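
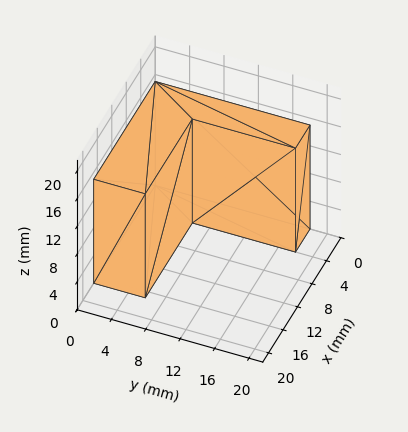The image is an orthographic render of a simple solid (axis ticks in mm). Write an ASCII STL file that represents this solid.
Reading the render: the shape is an L-shaped prism: outer 17 × 18 mm, arm thicknesses ≈ 6 mm (horizontal) and 4 mm (vertical), extruded 15 mm in z (dimensions read to the nearest mm from the axis ticks). For the STL, each face is triangulated and given an outward normal.

solid part
  facet normal 0.0000 0.0000 -1.0000
    outer loop
      vertex 17.00 6.00 0.00
      vertex 17.00 0.00 0.00
      vertex 0.00 0.00 0.00
    endloop
  endfacet
  facet normal 0.0000 0.0000 -1.0000
    outer loop
      vertex 4.00 6.00 0.00
      vertex 17.00 6.00 0.00
      vertex 0.00 0.00 0.00
    endloop
  endfacet
  facet normal 0.0000 0.0000 -1.0000
    outer loop
      vertex 4.00 18.00 0.00
      vertex 4.00 6.00 0.00
      vertex 0.00 0.00 0.00
    endloop
  endfacet
  facet normal 0.0000 0.0000 -1.0000
    outer loop
      vertex 0.00 18.00 0.00
      vertex 4.00 18.00 0.00
      vertex 0.00 0.00 0.00
    endloop
  endfacet
  facet normal 0.0000 0.0000 1.0000
    outer loop
      vertex 0.00 0.00 15.00
      vertex 17.00 0.00 15.00
      vertex 17.00 6.00 15.00
    endloop
  endfacet
  facet normal 0.0000 0.0000 1.0000
    outer loop
      vertex 0.00 0.00 15.00
      vertex 17.00 6.00 15.00
      vertex 4.00 6.00 15.00
    endloop
  endfacet
  facet normal 0.0000 0.0000 1.0000
    outer loop
      vertex 0.00 0.00 15.00
      vertex 4.00 6.00 15.00
      vertex 4.00 18.00 15.00
    endloop
  endfacet
  facet normal 0.0000 0.0000 1.0000
    outer loop
      vertex 0.00 0.00 15.00
      vertex 4.00 18.00 15.00
      vertex 0.00 18.00 15.00
    endloop
  endfacet
  facet normal 0.0000 -1.0000 0.0000
    outer loop
      vertex 0.00 0.00 0.00
      vertex 17.00 0.00 0.00
      vertex 17.00 0.00 15.00
    endloop
  endfacet
  facet normal 0.0000 -1.0000 0.0000
    outer loop
      vertex 0.00 0.00 0.00
      vertex 17.00 0.00 15.00
      vertex 0.00 0.00 15.00
    endloop
  endfacet
  facet normal 1.0000 0.0000 0.0000
    outer loop
      vertex 17.00 0.00 0.00
      vertex 17.00 6.00 0.00
      vertex 17.00 6.00 15.00
    endloop
  endfacet
  facet normal 1.0000 0.0000 0.0000
    outer loop
      vertex 17.00 0.00 0.00
      vertex 17.00 6.00 15.00
      vertex 17.00 0.00 15.00
    endloop
  endfacet
  facet normal 0.0000 1.0000 0.0000
    outer loop
      vertex 17.00 6.00 0.00
      vertex 4.00 6.00 0.00
      vertex 4.00 6.00 15.00
    endloop
  endfacet
  facet normal 0.0000 1.0000 0.0000
    outer loop
      vertex 17.00 6.00 0.00
      vertex 4.00 6.00 15.00
      vertex 17.00 6.00 15.00
    endloop
  endfacet
  facet normal 1.0000 0.0000 0.0000
    outer loop
      vertex 4.00 6.00 0.00
      vertex 4.00 18.00 0.00
      vertex 4.00 18.00 15.00
    endloop
  endfacet
  facet normal 1.0000 0.0000 0.0000
    outer loop
      vertex 4.00 6.00 0.00
      vertex 4.00 18.00 15.00
      vertex 4.00 6.00 15.00
    endloop
  endfacet
  facet normal 0.0000 1.0000 0.0000
    outer loop
      vertex 4.00 18.00 0.00
      vertex 0.00 18.00 0.00
      vertex 0.00 18.00 15.00
    endloop
  endfacet
  facet normal 0.0000 1.0000 0.0000
    outer loop
      vertex 4.00 18.00 0.00
      vertex 0.00 18.00 15.00
      vertex 4.00 18.00 15.00
    endloop
  endfacet
  facet normal -1.0000 0.0000 0.0000
    outer loop
      vertex 0.00 18.00 0.00
      vertex 0.00 0.00 0.00
      vertex 0.00 0.00 15.00
    endloop
  endfacet
  facet normal -1.0000 0.0000 0.0000
    outer loop
      vertex 0.00 18.00 0.00
      vertex 0.00 0.00 15.00
      vertex 0.00 18.00 15.00
    endloop
  endfacet
endsolid part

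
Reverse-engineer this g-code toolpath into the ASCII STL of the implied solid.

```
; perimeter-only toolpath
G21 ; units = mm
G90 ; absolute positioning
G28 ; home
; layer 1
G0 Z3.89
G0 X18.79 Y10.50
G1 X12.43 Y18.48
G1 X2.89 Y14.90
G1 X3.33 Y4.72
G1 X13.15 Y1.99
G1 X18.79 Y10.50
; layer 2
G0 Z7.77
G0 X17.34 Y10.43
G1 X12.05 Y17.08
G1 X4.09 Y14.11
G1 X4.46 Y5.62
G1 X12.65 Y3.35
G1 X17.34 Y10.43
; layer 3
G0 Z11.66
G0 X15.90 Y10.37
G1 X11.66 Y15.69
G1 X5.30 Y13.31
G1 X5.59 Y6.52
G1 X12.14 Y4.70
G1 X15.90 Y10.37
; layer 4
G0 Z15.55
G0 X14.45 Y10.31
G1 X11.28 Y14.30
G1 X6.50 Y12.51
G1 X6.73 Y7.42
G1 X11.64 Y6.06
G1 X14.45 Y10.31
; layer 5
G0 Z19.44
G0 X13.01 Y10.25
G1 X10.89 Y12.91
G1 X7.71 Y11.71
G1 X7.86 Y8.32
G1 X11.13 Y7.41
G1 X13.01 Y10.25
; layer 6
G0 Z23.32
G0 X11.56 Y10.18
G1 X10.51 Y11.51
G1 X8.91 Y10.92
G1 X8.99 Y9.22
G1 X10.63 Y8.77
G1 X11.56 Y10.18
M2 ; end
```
solid part
  facet normal 0.0000 0.0000 -1.0000
    outer loop
      vertex 1.68 15.70 0.00
      vertex 12.82 19.87 0.00
      vertex 20.23 10.56 0.00
    endloop
  endfacet
  facet normal 0.0000 0.0000 -1.0000
    outer loop
      vertex 2.20 3.82 0.00
      vertex 1.68 15.70 0.00
      vertex 20.23 10.56 0.00
    endloop
  endfacet
  facet normal 0.0000 0.0000 -1.0000
    outer loop
      vertex 13.66 0.64 0.00
      vertex 2.20 3.82 0.00
      vertex 20.23 10.56 0.00
    endloop
  endfacet
  facet normal 0.7493 0.5964 0.2880
    outer loop
      vertex 20.23 10.56 0.00
      vertex 12.82 19.87 0.00
      vertex 10.12 10.12 27.21
    endloop
  endfacet
  facet normal -0.3357 0.8968 0.2880
    outer loop
      vertex 12.82 19.87 0.00
      vertex 1.68 15.70 0.00
      vertex 10.12 10.12 27.21
    endloop
  endfacet
  facet normal -0.9567 -0.0419 0.2882
    outer loop
      vertex 1.68 15.70 0.00
      vertex 2.20 3.82 0.00
      vertex 10.12 10.12 27.21
    endloop
  endfacet
  facet normal -0.2560 -0.9227 0.2882
    outer loop
      vertex 2.20 3.82 0.00
      vertex 13.66 0.64 0.00
      vertex 10.12 10.12 27.21
    endloop
  endfacet
  facet normal 0.7984 -0.5288 0.2881
    outer loop
      vertex 13.66 0.64 0.00
      vertex 20.23 10.56 0.00
      vertex 10.12 10.12 27.21
    endloop
  endfacet
endsolid part

The G0 Z moves step by Δz≈3.89 mm. The G1 loops shrink linearly with z, so the solid tapers from its base footprint up to z≈27.2. Closing with a flat bottom cap and the tapered top and triangulating gives 8 facets — a regular 5-sided pyramid, base circumscribed radius ≈ 10.1 mm, apex at z ≈ 27.2 mm.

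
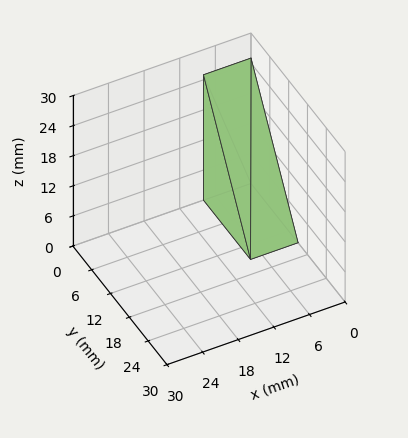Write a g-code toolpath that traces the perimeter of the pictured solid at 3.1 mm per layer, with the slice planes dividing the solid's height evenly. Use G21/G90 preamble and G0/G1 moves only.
Reading the render: the shape is a wedge (ramp): 8 × 15 mm base, rising to 25 mm along the y=0 edge and sloping linearly to z=0 at y=15 (dimensions read to the nearest mm from the axis ticks). For the g-code, the solid's height is divided into equal slices at the stated Δz and each level perimeter traced with G1 moves after a G0 lift.

; perimeter-only toolpath
G21 ; units = mm
G90 ; absolute positioning
G28 ; home
; layer 1
G0 Z3.1
G0 X0.0 Y0.0
G1 X8.0 Y0.0
G1 X8.0 Y13.1
G1 X0.0 Y13.1
G1 X0.0 Y0.0
; layer 2
G0 Z6.2
G0 X0.0 Y0.0
G1 X8.0 Y0.0
G1 X8.0 Y11.2
G1 X0.0 Y11.2
G1 X0.0 Y0.0
; layer 3
G0 Z9.4
G0 X0.0 Y0.0
G1 X8.0 Y0.0
G1 X8.0 Y9.4
G1 X0.0 Y9.4
G1 X0.0 Y0.0
; layer 4
G0 Z12.5
G0 X0.0 Y0.0
G1 X8.0 Y0.0
G1 X8.0 Y7.5
G1 X0.0 Y7.5
G1 X0.0 Y0.0
; layer 5
G0 Z15.6
G0 X0.0 Y0.0
G1 X8.0 Y0.0
G1 X8.0 Y5.6
G1 X0.0 Y5.6
G1 X0.0 Y0.0
; layer 6
G0 Z18.8
G0 X0.0 Y0.0
G1 X8.0 Y0.0
G1 X8.0 Y3.8
G1 X0.0 Y3.8
G1 X0.0 Y0.0
; layer 7
G0 Z21.9
G0 X0.0 Y0.0
G1 X8.0 Y0.0
G1 X8.0 Y1.9
G1 X0.0 Y1.9
G1 X0.0 Y0.0
M2 ; end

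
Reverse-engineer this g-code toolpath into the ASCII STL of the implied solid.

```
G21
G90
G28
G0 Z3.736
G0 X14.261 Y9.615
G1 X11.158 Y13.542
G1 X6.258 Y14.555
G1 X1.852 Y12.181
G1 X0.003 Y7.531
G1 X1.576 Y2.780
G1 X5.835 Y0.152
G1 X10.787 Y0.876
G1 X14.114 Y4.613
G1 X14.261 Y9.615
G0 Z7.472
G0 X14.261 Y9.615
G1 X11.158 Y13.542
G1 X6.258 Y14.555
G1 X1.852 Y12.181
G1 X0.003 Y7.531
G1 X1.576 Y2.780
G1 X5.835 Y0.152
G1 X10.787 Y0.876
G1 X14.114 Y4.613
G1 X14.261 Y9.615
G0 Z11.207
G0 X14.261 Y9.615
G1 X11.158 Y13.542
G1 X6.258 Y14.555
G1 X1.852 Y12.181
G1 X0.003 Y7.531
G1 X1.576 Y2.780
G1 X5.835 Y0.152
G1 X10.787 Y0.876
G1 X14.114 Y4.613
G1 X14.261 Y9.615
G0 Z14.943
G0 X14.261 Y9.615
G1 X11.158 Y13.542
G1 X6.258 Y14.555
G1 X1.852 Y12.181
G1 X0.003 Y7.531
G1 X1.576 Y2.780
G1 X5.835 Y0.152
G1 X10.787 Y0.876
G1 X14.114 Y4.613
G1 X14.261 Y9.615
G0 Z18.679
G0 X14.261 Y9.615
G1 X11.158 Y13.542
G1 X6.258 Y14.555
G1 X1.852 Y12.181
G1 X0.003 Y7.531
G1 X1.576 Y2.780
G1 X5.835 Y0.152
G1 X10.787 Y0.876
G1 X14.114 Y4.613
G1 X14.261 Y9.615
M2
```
solid part
  facet normal 0.0000 0.0000 -1.0000
    outer loop
      vertex 6.258 14.555 0.000
      vertex 11.158 13.542 0.000
      vertex 14.261 9.615 0.000
    endloop
  endfacet
  facet normal 0.0000 0.0000 -1.0000
    outer loop
      vertex 1.852 12.181 0.000
      vertex 6.258 14.555 0.000
      vertex 14.261 9.615 0.000
    endloop
  endfacet
  facet normal 0.0000 0.0000 -1.0000
    outer loop
      vertex 0.003 7.531 0.000
      vertex 1.852 12.181 0.000
      vertex 14.261 9.615 0.000
    endloop
  endfacet
  facet normal 0.0000 0.0000 -1.0000
    outer loop
      vertex 1.576 2.780 0.000
      vertex 0.003 7.531 0.000
      vertex 14.261 9.615 0.000
    endloop
  endfacet
  facet normal 0.0000 0.0000 -1.0000
    outer loop
      vertex 5.835 0.152 0.000
      vertex 1.576 2.780 0.000
      vertex 14.261 9.615 0.000
    endloop
  endfacet
  facet normal 0.0000 0.0000 -1.0000
    outer loop
      vertex 10.787 0.876 0.000
      vertex 5.835 0.152 0.000
      vertex 14.261 9.615 0.000
    endloop
  endfacet
  facet normal 0.0000 0.0000 -1.0000
    outer loop
      vertex 14.114 4.613 0.000
      vertex 10.787 0.876 0.000
      vertex 14.261 9.615 0.000
    endloop
  endfacet
  facet normal 0.0000 0.0000 1.0000
    outer loop
      vertex 14.261 9.615 18.679
      vertex 11.158 13.542 18.679
      vertex 6.258 14.555 18.679
    endloop
  endfacet
  facet normal 0.0000 0.0000 1.0000
    outer loop
      vertex 14.261 9.615 18.679
      vertex 6.258 14.555 18.679
      vertex 1.852 12.181 18.679
    endloop
  endfacet
  facet normal 0.0000 0.0000 1.0000
    outer loop
      vertex 14.261 9.615 18.679
      vertex 1.852 12.181 18.679
      vertex 0.003 7.531 18.679
    endloop
  endfacet
  facet normal 0.0000 0.0000 1.0000
    outer loop
      vertex 14.261 9.615 18.679
      vertex 0.003 7.531 18.679
      vertex 1.576 2.780 18.679
    endloop
  endfacet
  facet normal 0.0000 0.0000 1.0000
    outer loop
      vertex 14.261 9.615 18.679
      vertex 1.576 2.780 18.679
      vertex 5.835 0.152 18.679
    endloop
  endfacet
  facet normal 0.0000 0.0000 1.0000
    outer loop
      vertex 14.261 9.615 18.679
      vertex 5.835 0.152 18.679
      vertex 10.787 0.876 18.679
    endloop
  endfacet
  facet normal 0.0000 0.0000 1.0000
    outer loop
      vertex 14.261 9.615 18.679
      vertex 10.787 0.876 18.679
      vertex 14.114 4.613 18.679
    endloop
  endfacet
  facet normal 0.7846 0.6200 0.0000
    outer loop
      vertex 14.261 9.615 0.000
      vertex 11.158 13.542 0.000
      vertex 11.158 13.542 18.679
    endloop
  endfacet
  facet normal 0.7846 0.6200 0.0000
    outer loop
      vertex 14.261 9.615 0.000
      vertex 11.158 13.542 18.679
      vertex 14.261 9.615 18.679
    endloop
  endfacet
  facet normal 0.2025 0.9793 0.0000
    outer loop
      vertex 11.158 13.542 0.000
      vertex 6.258 14.555 0.000
      vertex 6.258 14.555 18.679
    endloop
  endfacet
  facet normal 0.2025 0.9793 0.0000
    outer loop
      vertex 11.158 13.542 0.000
      vertex 6.258 14.555 18.679
      vertex 11.158 13.542 18.679
    endloop
  endfacet
  facet normal -0.4743 0.8803 0.0000
    outer loop
      vertex 6.258 14.555 0.000
      vertex 1.852 12.181 0.000
      vertex 1.852 12.181 18.679
    endloop
  endfacet
  facet normal -0.4743 0.8803 0.0000
    outer loop
      vertex 6.258 14.555 0.000
      vertex 1.852 12.181 18.679
      vertex 6.258 14.555 18.679
    endloop
  endfacet
  facet normal -0.9292 0.3695 0.0000
    outer loop
      vertex 1.852 12.181 0.000
      vertex 0.003 7.531 0.000
      vertex 0.003 7.531 18.679
    endloop
  endfacet
  facet normal -0.9292 0.3695 0.0000
    outer loop
      vertex 1.852 12.181 0.000
      vertex 0.003 7.531 18.679
      vertex 1.852 12.181 18.679
    endloop
  endfacet
  facet normal -0.9493 -0.3143 0.0000
    outer loop
      vertex 0.003 7.531 0.000
      vertex 1.576 2.780 0.000
      vertex 1.576 2.780 18.679
    endloop
  endfacet
  facet normal -0.9493 -0.3143 0.0000
    outer loop
      vertex 0.003 7.531 0.000
      vertex 1.576 2.780 18.679
      vertex 0.003 7.531 18.679
    endloop
  endfacet
  facet normal -0.5251 -0.8510 0.0000
    outer loop
      vertex 1.576 2.780 0.000
      vertex 5.835 0.152 0.000
      vertex 5.835 0.152 18.679
    endloop
  endfacet
  facet normal -0.5251 -0.8510 0.0000
    outer loop
      vertex 1.576 2.780 0.000
      vertex 5.835 0.152 18.679
      vertex 1.576 2.780 18.679
    endloop
  endfacet
  facet normal 0.1447 -0.9895 0.0000
    outer loop
      vertex 5.835 0.152 0.000
      vertex 10.787 0.876 0.000
      vertex 10.787 0.876 18.679
    endloop
  endfacet
  facet normal 0.1447 -0.9895 0.0000
    outer loop
      vertex 5.835 0.152 0.000
      vertex 10.787 0.876 18.679
      vertex 5.835 0.152 18.679
    endloop
  endfacet
  facet normal 0.7469 -0.6649 0.0000
    outer loop
      vertex 10.787 0.876 0.000
      vertex 14.114 4.613 0.000
      vertex 14.114 4.613 18.679
    endloop
  endfacet
  facet normal 0.7469 -0.6649 0.0000
    outer loop
      vertex 10.787 0.876 0.000
      vertex 14.114 4.613 18.679
      vertex 10.787 0.876 18.679
    endloop
  endfacet
  facet normal 0.9996 -0.0294 0.0000
    outer loop
      vertex 14.114 4.613 0.000
      vertex 14.261 9.615 0.000
      vertex 14.261 9.615 18.679
    endloop
  endfacet
  facet normal 0.9996 -0.0294 0.0000
    outer loop
      vertex 14.114 4.613 0.000
      vertex 14.261 9.615 18.679
      vertex 14.114 4.613 18.679
    endloop
  endfacet
endsolid part

The G0 Z moves step by Δz≈3.736 mm. Every layer's G1 loop is the same polygon, so the solid is a straight extrusion of it from z=0 to z≈18.7. Closing with flat bottom and top caps and triangulating gives 32 facets — a regular 9-sided prism (a cylinder approximated with 9 flat sides), circumscribed radius ≈ 7.32 mm, height ≈ 18.7 mm.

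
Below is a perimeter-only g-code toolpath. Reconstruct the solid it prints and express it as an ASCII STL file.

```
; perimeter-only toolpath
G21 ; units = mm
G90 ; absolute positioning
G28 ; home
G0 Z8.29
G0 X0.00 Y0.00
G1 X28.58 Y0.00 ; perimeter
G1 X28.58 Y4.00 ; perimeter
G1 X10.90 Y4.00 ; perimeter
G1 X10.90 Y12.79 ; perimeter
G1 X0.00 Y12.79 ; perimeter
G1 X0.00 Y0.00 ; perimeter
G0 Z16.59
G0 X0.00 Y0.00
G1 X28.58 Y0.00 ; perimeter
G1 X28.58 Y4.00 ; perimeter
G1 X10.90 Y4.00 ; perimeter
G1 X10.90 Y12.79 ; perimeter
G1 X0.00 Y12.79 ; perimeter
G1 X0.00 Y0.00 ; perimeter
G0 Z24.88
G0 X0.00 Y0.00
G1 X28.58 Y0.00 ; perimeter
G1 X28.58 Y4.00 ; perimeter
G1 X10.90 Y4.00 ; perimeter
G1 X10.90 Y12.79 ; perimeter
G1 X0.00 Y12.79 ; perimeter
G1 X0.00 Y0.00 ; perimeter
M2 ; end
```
solid part
  facet normal 0.0000 0.0000 -1.0000
    outer loop
      vertex 28.58 4.00 0.00
      vertex 28.58 0.00 0.00
      vertex 0.00 0.00 0.00
    endloop
  endfacet
  facet normal 0.0000 0.0000 -1.0000
    outer loop
      vertex 10.90 4.00 0.00
      vertex 28.58 4.00 0.00
      vertex 0.00 0.00 0.00
    endloop
  endfacet
  facet normal 0.0000 0.0000 -1.0000
    outer loop
      vertex 10.90 12.79 0.00
      vertex 10.90 4.00 0.00
      vertex 0.00 0.00 0.00
    endloop
  endfacet
  facet normal 0.0000 0.0000 -1.0000
    outer loop
      vertex 0.00 12.79 0.00
      vertex 10.90 12.79 0.00
      vertex 0.00 0.00 0.00
    endloop
  endfacet
  facet normal 0.0000 0.0000 1.0000
    outer loop
      vertex 0.00 0.00 24.88
      vertex 28.58 0.00 24.88
      vertex 28.58 4.00 24.88
    endloop
  endfacet
  facet normal 0.0000 0.0000 1.0000
    outer loop
      vertex 0.00 0.00 24.88
      vertex 28.58 4.00 24.88
      vertex 10.90 4.00 24.88
    endloop
  endfacet
  facet normal 0.0000 0.0000 1.0000
    outer loop
      vertex 0.00 0.00 24.88
      vertex 10.90 4.00 24.88
      vertex 10.90 12.79 24.88
    endloop
  endfacet
  facet normal 0.0000 0.0000 1.0000
    outer loop
      vertex 0.00 0.00 24.88
      vertex 10.90 12.79 24.88
      vertex 0.00 12.79 24.88
    endloop
  endfacet
  facet normal 0.0000 -1.0000 0.0000
    outer loop
      vertex 0.00 0.00 0.00
      vertex 28.58 0.00 0.00
      vertex 28.58 0.00 24.88
    endloop
  endfacet
  facet normal 0.0000 -1.0000 0.0000
    outer loop
      vertex 0.00 0.00 0.00
      vertex 28.58 0.00 24.88
      vertex 0.00 0.00 24.88
    endloop
  endfacet
  facet normal 1.0000 0.0000 0.0000
    outer loop
      vertex 28.58 0.00 0.00
      vertex 28.58 4.00 0.00
      vertex 28.58 4.00 24.88
    endloop
  endfacet
  facet normal 1.0000 0.0000 0.0000
    outer loop
      vertex 28.58 0.00 0.00
      vertex 28.58 4.00 24.88
      vertex 28.58 0.00 24.88
    endloop
  endfacet
  facet normal 0.0000 1.0000 0.0000
    outer loop
      vertex 28.58 4.00 0.00
      vertex 10.90 4.00 0.00
      vertex 10.90 4.00 24.88
    endloop
  endfacet
  facet normal 0.0000 1.0000 0.0000
    outer loop
      vertex 28.58 4.00 0.00
      vertex 10.90 4.00 24.88
      vertex 28.58 4.00 24.88
    endloop
  endfacet
  facet normal 1.0000 0.0000 0.0000
    outer loop
      vertex 10.90 4.00 0.00
      vertex 10.90 12.79 0.00
      vertex 10.90 12.79 24.88
    endloop
  endfacet
  facet normal 1.0000 0.0000 0.0000
    outer loop
      vertex 10.90 4.00 0.00
      vertex 10.90 12.79 24.88
      vertex 10.90 4.00 24.88
    endloop
  endfacet
  facet normal 0.0000 1.0000 0.0000
    outer loop
      vertex 10.90 12.79 0.00
      vertex 0.00 12.79 0.00
      vertex 0.00 12.79 24.88
    endloop
  endfacet
  facet normal 0.0000 1.0000 0.0000
    outer loop
      vertex 10.90 12.79 0.00
      vertex 0.00 12.79 24.88
      vertex 10.90 12.79 24.88
    endloop
  endfacet
  facet normal -1.0000 0.0000 0.0000
    outer loop
      vertex 0.00 12.79 0.00
      vertex 0.00 0.00 0.00
      vertex 0.00 0.00 24.88
    endloop
  endfacet
  facet normal -1.0000 0.0000 0.0000
    outer loop
      vertex 0.00 12.79 0.00
      vertex 0.00 0.00 24.88
      vertex 0.00 12.79 24.88
    endloop
  endfacet
endsolid part

The G0 Z moves step by Δz≈8.29 mm. Every layer's G1 loop is the same polygon, so the solid is a straight extrusion of it from z=0 to z≈24.9. Closing with flat bottom and top caps and triangulating gives 20 facets — an L-shaped prism: outer 28.6 × 12.8 mm, arm thicknesses ≈ 4 mm (horizontal) and 10.9 mm (vertical), extruded 24.9 mm in z.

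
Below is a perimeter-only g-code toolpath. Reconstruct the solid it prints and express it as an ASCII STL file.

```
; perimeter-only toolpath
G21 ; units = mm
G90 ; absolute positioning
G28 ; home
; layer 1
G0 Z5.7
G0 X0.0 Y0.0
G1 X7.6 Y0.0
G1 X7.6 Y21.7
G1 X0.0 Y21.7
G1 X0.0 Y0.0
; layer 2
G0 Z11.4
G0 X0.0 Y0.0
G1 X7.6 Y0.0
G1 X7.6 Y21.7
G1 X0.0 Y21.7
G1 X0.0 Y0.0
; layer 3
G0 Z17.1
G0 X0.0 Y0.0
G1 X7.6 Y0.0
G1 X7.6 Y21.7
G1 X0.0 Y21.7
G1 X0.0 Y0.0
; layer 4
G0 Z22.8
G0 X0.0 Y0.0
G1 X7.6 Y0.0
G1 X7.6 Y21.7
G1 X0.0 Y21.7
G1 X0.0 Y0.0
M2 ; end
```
solid part
  facet normal 0.0000 0.0000 -1.0000
    outer loop
      vertex 7.6 21.7 0.0
      vertex 7.6 0.0 0.0
      vertex 0.0 0.0 0.0
    endloop
  endfacet
  facet normal 0.0000 0.0000 -1.0000
    outer loop
      vertex 0.0 21.7 0.0
      vertex 7.6 21.7 0.0
      vertex 0.0 0.0 0.0
    endloop
  endfacet
  facet normal 0.0000 0.0000 1.0000
    outer loop
      vertex 0.0 0.0 22.8
      vertex 7.6 0.0 22.8
      vertex 7.6 21.7 22.8
    endloop
  endfacet
  facet normal 0.0000 0.0000 1.0000
    outer loop
      vertex 0.0 0.0 22.8
      vertex 7.6 21.7 22.8
      vertex 0.0 21.7 22.8
    endloop
  endfacet
  facet normal 0.0000 -1.0000 0.0000
    outer loop
      vertex 0.0 0.0 0.0
      vertex 7.6 0.0 0.0
      vertex 7.6 0.0 22.8
    endloop
  endfacet
  facet normal 0.0000 -1.0000 0.0000
    outer loop
      vertex 0.0 0.0 0.0
      vertex 7.6 0.0 22.8
      vertex 0.0 0.0 22.8
    endloop
  endfacet
  facet normal 0.0000 1.0000 0.0000
    outer loop
      vertex 7.6 21.7 22.8
      vertex 7.6 21.7 0.0
      vertex 0.0 21.7 0.0
    endloop
  endfacet
  facet normal 0.0000 1.0000 0.0000
    outer loop
      vertex 0.0 21.7 22.8
      vertex 7.6 21.7 22.8
      vertex 0.0 21.7 0.0
    endloop
  endfacet
  facet normal -1.0000 0.0000 0.0000
    outer loop
      vertex 0.0 21.7 22.8
      vertex 0.0 21.7 0.0
      vertex 0.0 0.0 0.0
    endloop
  endfacet
  facet normal -1.0000 0.0000 0.0000
    outer loop
      vertex 0.0 0.0 22.8
      vertex 0.0 21.7 22.8
      vertex 0.0 0.0 0.0
    endloop
  endfacet
  facet normal 1.0000 0.0000 0.0000
    outer loop
      vertex 7.6 0.0 0.0
      vertex 7.6 21.7 0.0
      vertex 7.6 21.7 22.8
    endloop
  endfacet
  facet normal 1.0000 0.0000 0.0000
    outer loop
      vertex 7.6 0.0 0.0
      vertex 7.6 21.7 22.8
      vertex 7.6 0.0 22.8
    endloop
  endfacet
endsolid part

The G0 Z moves step by Δz≈5.7 mm. Every layer's G1 loop is the same polygon, so the solid is a straight extrusion of it from z=0 to z≈22.8. Closing with flat bottom and top caps and triangulating gives 12 facets — a rectangular box, roughly 7.6 × 21.7 mm footprint and 22.8 mm tall.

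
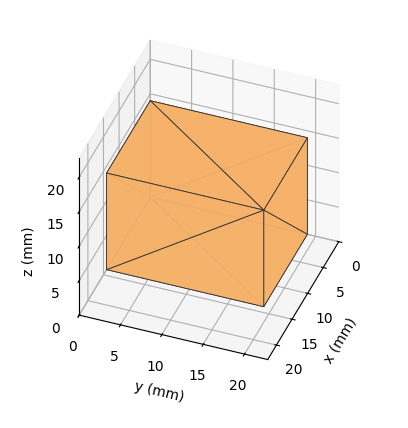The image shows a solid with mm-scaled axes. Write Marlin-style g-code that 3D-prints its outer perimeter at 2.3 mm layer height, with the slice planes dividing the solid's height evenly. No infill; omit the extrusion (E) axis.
Reading the render: the shape is a rectangular box, roughly 14 × 19 mm footprint and 14 mm tall (dimensions read to the nearest mm from the axis ticks). For the g-code, the solid's height is divided into equal slices at the stated Δz and each level perimeter traced with G1 moves after a G0 lift.

; perimeter-only toolpath
G21 ; units = mm
G90 ; absolute positioning
G28 ; home
; layer 1
G0 Z2.3
G0 X0.0 Y0.0
G1 X14.0 Y0.0
G1 X14.0 Y19.0
G1 X0.0 Y19.0
G1 X0.0 Y0.0
; layer 2
G0 Z4.7
G0 X0.0 Y0.0
G1 X14.0 Y0.0
G1 X14.0 Y19.0
G1 X0.0 Y19.0
G1 X0.0 Y0.0
; layer 3
G0 Z7.0
G0 X0.0 Y0.0
G1 X14.0 Y0.0
G1 X14.0 Y19.0
G1 X0.0 Y19.0
G1 X0.0 Y0.0
; layer 4
G0 Z9.3
G0 X0.0 Y0.0
G1 X14.0 Y0.0
G1 X14.0 Y19.0
G1 X0.0 Y19.0
G1 X0.0 Y0.0
; layer 5
G0 Z11.7
G0 X0.0 Y0.0
G1 X14.0 Y0.0
G1 X14.0 Y19.0
G1 X0.0 Y19.0
G1 X0.0 Y0.0
; layer 6
G0 Z14.0
G0 X0.0 Y0.0
G1 X14.0 Y0.0
G1 X14.0 Y19.0
G1 X0.0 Y19.0
G1 X0.0 Y0.0
M2 ; end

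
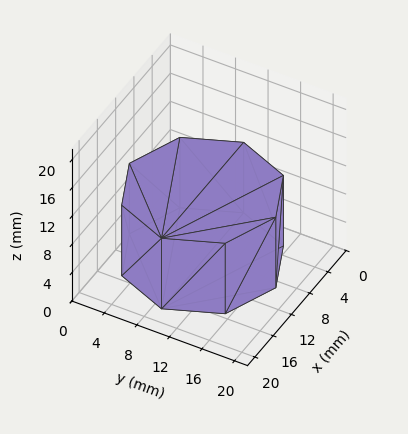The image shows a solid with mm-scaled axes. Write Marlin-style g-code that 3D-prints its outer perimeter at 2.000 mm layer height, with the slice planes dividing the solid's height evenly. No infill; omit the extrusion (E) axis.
Reading the render: the shape is a regular 8-sided prism (a cylinder approximated with 8 flat sides), circumscribed radius ≈ 9 mm, height ≈ 10 mm (dimensions read to the nearest mm from the axis ticks). For the g-code, the solid's height is divided into equal slices at the stated Δz and each level perimeter traced with G1 moves after a G0 lift.

; perimeter-only toolpath
G21 ; units = mm
G90 ; absolute positioning
G28 ; home
; layer 1
G0 Z2.000
G0 X18.000 Y9.000
G1 X15.364 Y15.364
G1 X9.000 Y18.000
G1 X2.636 Y15.364
G1 X0.000 Y9.000
G1 X2.636 Y2.636
G1 X9.000 Y0.000
G1 X15.364 Y2.636
G1 X18.000 Y9.000
; layer 2
G0 Z4.000
G0 X18.000 Y9.000
G1 X15.364 Y15.364
G1 X9.000 Y18.000
G1 X2.636 Y15.364
G1 X0.000 Y9.000
G1 X2.636 Y2.636
G1 X9.000 Y0.000
G1 X15.364 Y2.636
G1 X18.000 Y9.000
; layer 3
G0 Z6.000
G0 X18.000 Y9.000
G1 X15.364 Y15.364
G1 X9.000 Y18.000
G1 X2.636 Y15.364
G1 X0.000 Y9.000
G1 X2.636 Y2.636
G1 X9.000 Y0.000
G1 X15.364 Y2.636
G1 X18.000 Y9.000
; layer 4
G0 Z8.000
G0 X18.000 Y9.000
G1 X15.364 Y15.364
G1 X9.000 Y18.000
G1 X2.636 Y15.364
G1 X0.000 Y9.000
G1 X2.636 Y2.636
G1 X9.000 Y0.000
G1 X15.364 Y2.636
G1 X18.000 Y9.000
; layer 5
G0 Z10.000
G0 X18.000 Y9.000
G1 X15.364 Y15.364
G1 X9.000 Y18.000
G1 X2.636 Y15.364
G1 X0.000 Y9.000
G1 X2.636 Y2.636
G1 X9.000 Y0.000
G1 X15.364 Y2.636
G1 X18.000 Y9.000
M2 ; end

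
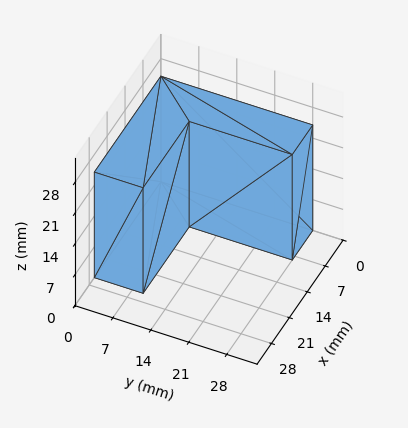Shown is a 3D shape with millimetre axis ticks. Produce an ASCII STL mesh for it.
Reading the render: the shape is an L-shaped prism: outer 26 × 28 mm, arm thicknesses ≈ 9 mm (horizontal) and 8 mm (vertical), extruded 24 mm in z (dimensions read to the nearest mm from the axis ticks). For the STL, each face is triangulated and given an outward normal.

solid part
  facet normal 0.0000 0.0000 -1.0000
    outer loop
      vertex 26.00 9.00 0.00
      vertex 26.00 0.00 0.00
      vertex 0.00 0.00 0.00
    endloop
  endfacet
  facet normal 0.0000 0.0000 -1.0000
    outer loop
      vertex 8.00 9.00 0.00
      vertex 26.00 9.00 0.00
      vertex 0.00 0.00 0.00
    endloop
  endfacet
  facet normal 0.0000 0.0000 -1.0000
    outer loop
      vertex 8.00 28.00 0.00
      vertex 8.00 9.00 0.00
      vertex 0.00 0.00 0.00
    endloop
  endfacet
  facet normal 0.0000 0.0000 -1.0000
    outer loop
      vertex 0.00 28.00 0.00
      vertex 8.00 28.00 0.00
      vertex 0.00 0.00 0.00
    endloop
  endfacet
  facet normal 0.0000 0.0000 1.0000
    outer loop
      vertex 0.00 0.00 24.00
      vertex 26.00 0.00 24.00
      vertex 26.00 9.00 24.00
    endloop
  endfacet
  facet normal 0.0000 0.0000 1.0000
    outer loop
      vertex 0.00 0.00 24.00
      vertex 26.00 9.00 24.00
      vertex 8.00 9.00 24.00
    endloop
  endfacet
  facet normal 0.0000 0.0000 1.0000
    outer loop
      vertex 0.00 0.00 24.00
      vertex 8.00 9.00 24.00
      vertex 8.00 28.00 24.00
    endloop
  endfacet
  facet normal 0.0000 0.0000 1.0000
    outer loop
      vertex 0.00 0.00 24.00
      vertex 8.00 28.00 24.00
      vertex 0.00 28.00 24.00
    endloop
  endfacet
  facet normal 0.0000 -1.0000 0.0000
    outer loop
      vertex 0.00 0.00 0.00
      vertex 26.00 0.00 0.00
      vertex 26.00 0.00 24.00
    endloop
  endfacet
  facet normal 0.0000 -1.0000 0.0000
    outer loop
      vertex 0.00 0.00 0.00
      vertex 26.00 0.00 24.00
      vertex 0.00 0.00 24.00
    endloop
  endfacet
  facet normal 1.0000 0.0000 0.0000
    outer loop
      vertex 26.00 0.00 0.00
      vertex 26.00 9.00 0.00
      vertex 26.00 9.00 24.00
    endloop
  endfacet
  facet normal 1.0000 0.0000 0.0000
    outer loop
      vertex 26.00 0.00 0.00
      vertex 26.00 9.00 24.00
      vertex 26.00 0.00 24.00
    endloop
  endfacet
  facet normal 0.0000 1.0000 0.0000
    outer loop
      vertex 26.00 9.00 0.00
      vertex 8.00 9.00 0.00
      vertex 8.00 9.00 24.00
    endloop
  endfacet
  facet normal 0.0000 1.0000 0.0000
    outer loop
      vertex 26.00 9.00 0.00
      vertex 8.00 9.00 24.00
      vertex 26.00 9.00 24.00
    endloop
  endfacet
  facet normal 1.0000 0.0000 0.0000
    outer loop
      vertex 8.00 9.00 0.00
      vertex 8.00 28.00 0.00
      vertex 8.00 28.00 24.00
    endloop
  endfacet
  facet normal 1.0000 0.0000 0.0000
    outer loop
      vertex 8.00 9.00 0.00
      vertex 8.00 28.00 24.00
      vertex 8.00 9.00 24.00
    endloop
  endfacet
  facet normal 0.0000 1.0000 0.0000
    outer loop
      vertex 8.00 28.00 0.00
      vertex 0.00 28.00 0.00
      vertex 0.00 28.00 24.00
    endloop
  endfacet
  facet normal 0.0000 1.0000 0.0000
    outer loop
      vertex 8.00 28.00 0.00
      vertex 0.00 28.00 24.00
      vertex 8.00 28.00 24.00
    endloop
  endfacet
  facet normal -1.0000 0.0000 0.0000
    outer loop
      vertex 0.00 28.00 0.00
      vertex 0.00 0.00 0.00
      vertex 0.00 0.00 24.00
    endloop
  endfacet
  facet normal -1.0000 0.0000 0.0000
    outer loop
      vertex 0.00 28.00 0.00
      vertex 0.00 0.00 24.00
      vertex 0.00 28.00 24.00
    endloop
  endfacet
endsolid part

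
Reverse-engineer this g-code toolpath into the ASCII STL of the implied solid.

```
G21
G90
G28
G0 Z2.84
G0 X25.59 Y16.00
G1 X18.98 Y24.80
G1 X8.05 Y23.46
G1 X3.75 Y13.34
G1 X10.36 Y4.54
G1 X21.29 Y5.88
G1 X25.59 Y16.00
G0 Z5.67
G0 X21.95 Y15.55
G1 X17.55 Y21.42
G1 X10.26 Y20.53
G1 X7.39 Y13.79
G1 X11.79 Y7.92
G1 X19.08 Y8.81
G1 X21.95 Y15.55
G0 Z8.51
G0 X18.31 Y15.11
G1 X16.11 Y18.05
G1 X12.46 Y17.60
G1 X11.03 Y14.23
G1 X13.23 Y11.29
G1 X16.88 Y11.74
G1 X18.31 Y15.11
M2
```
solid part
  facet normal 0.0000 0.0000 -1.0000
    outer loop
      vertex 5.85 26.39 0.00
      vertex 20.42 28.17 0.00
      vertex 29.23 16.44 0.00
    endloop
  endfacet
  facet normal 0.0000 0.0000 -1.0000
    outer loop
      vertex 0.11 12.90 0.00
      vertex 5.85 26.39 0.00
      vertex 29.23 16.44 0.00
    endloop
  endfacet
  facet normal 0.0000 0.0000 -1.0000
    outer loop
      vertex 8.92 1.17 0.00
      vertex 0.11 12.90 0.00
      vertex 29.23 16.44 0.00
    endloop
  endfacet
  facet normal 0.0000 0.0000 -1.0000
    outer loop
      vertex 23.49 2.95 0.00
      vertex 8.92 1.17 0.00
      vertex 29.23 16.44 0.00
    endloop
  endfacet
  facet normal 0.5327 0.4001 0.7458
    outer loop
      vertex 29.23 16.44 0.00
      vertex 20.42 28.17 0.00
      vertex 14.67 14.67 11.35
    endloop
  endfacet
  facet normal -0.0808 0.6614 0.7457
    outer loop
      vertex 20.42 28.17 0.00
      vertex 5.85 26.39 0.00
      vertex 14.67 14.67 11.35
    endloop
  endfacet
  facet normal -0.6130 0.2609 0.7457
    outer loop
      vertex 5.85 26.39 0.00
      vertex 0.11 12.90 0.00
      vertex 14.67 14.67 11.35
    endloop
  endfacet
  facet normal -0.5327 -0.4001 0.7458
    outer loop
      vertex 0.11 12.90 0.00
      vertex 8.92 1.17 0.00
      vertex 14.67 14.67 11.35
    endloop
  endfacet
  facet normal 0.0808 -0.6614 0.7457
    outer loop
      vertex 8.92 1.17 0.00
      vertex 23.49 2.95 0.00
      vertex 14.67 14.67 11.35
    endloop
  endfacet
  facet normal 0.6130 -0.2609 0.7457
    outer loop
      vertex 23.49 2.95 0.00
      vertex 29.23 16.44 0.00
      vertex 14.67 14.67 11.35
    endloop
  endfacet
endsolid part

The G0 Z moves step by Δz≈2.84 mm. The G1 loops shrink linearly with z, so the solid tapers from its base footprint up to z≈11.3. Closing with a flat bottom cap and the tapered top and triangulating gives 10 facets — a regular 6-sided pyramid, base circumscribed radius ≈ 14.7 mm, apex at z ≈ 11.3 mm.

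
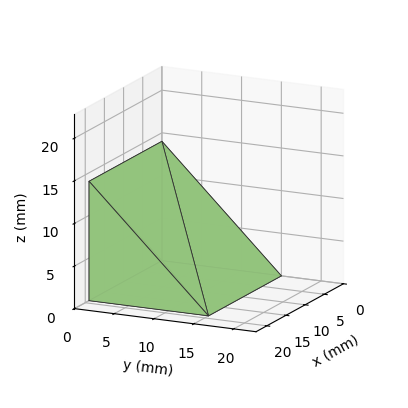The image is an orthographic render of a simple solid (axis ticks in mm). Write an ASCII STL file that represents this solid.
Reading the render: the shape is a wedge (ramp): 19 × 15 mm base, rising to 14 mm along the y=0 edge and sloping linearly to z=0 at y=15 (dimensions read to the nearest mm from the axis ticks). For the STL, each face is triangulated and given an outward normal.

solid part
  facet normal 0.0000 0.0000 -1.0000
    outer loop
      vertex 19.000 15.000 0.000
      vertex 19.000 0.000 0.000
      vertex 0.000 0.000 0.000
    endloop
  endfacet
  facet normal 0.0000 0.0000 -1.0000
    outer loop
      vertex 0.000 15.000 0.000
      vertex 19.000 15.000 0.000
      vertex 0.000 0.000 0.000
    endloop
  endfacet
  facet normal 0.0000 -1.0000 0.0000
    outer loop
      vertex 0.000 0.000 0.000
      vertex 19.000 0.000 0.000
      vertex 19.000 0.000 14.000
    endloop
  endfacet
  facet normal 0.0000 -1.0000 0.0000
    outer loop
      vertex 0.000 0.000 0.000
      vertex 19.000 0.000 14.000
      vertex 0.000 0.000 14.000
    endloop
  endfacet
  facet normal 0.0000 0.6823 0.7311
    outer loop
      vertex 0.000 0.000 14.000
      vertex 19.000 0.000 14.000
      vertex 19.000 15.000 0.000
    endloop
  endfacet
  facet normal 0.0000 0.6823 0.7311
    outer loop
      vertex 0.000 0.000 14.000
      vertex 19.000 15.000 0.000
      vertex 0.000 15.000 0.000
    endloop
  endfacet
  facet normal -1.0000 0.0000 0.0000
    outer loop
      vertex 0.000 0.000 14.000
      vertex 0.000 15.000 0.000
      vertex 0.000 0.000 0.000
    endloop
  endfacet
  facet normal 1.0000 0.0000 0.0000
    outer loop
      vertex 19.000 0.000 0.000
      vertex 19.000 15.000 0.000
      vertex 19.000 0.000 14.000
    endloop
  endfacet
endsolid part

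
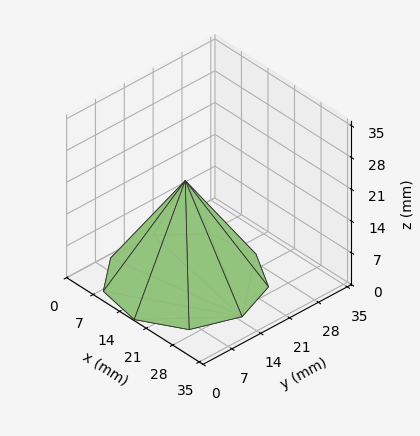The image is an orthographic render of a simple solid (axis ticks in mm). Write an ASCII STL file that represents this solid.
Reading the render: the shape is a regular 9-sided pyramid, base circumscribed radius ≈ 15 mm, apex at z ≈ 22 mm (dimensions read to the nearest mm from the axis ticks). For the STL, each face is triangulated and given an outward normal.

solid part
  facet normal 0.0000 0.0000 -1.0000
    outer loop
      vertex 17.60 29.77 0.00
      vertex 26.49 24.64 0.00
      vertex 30.00 15.00 0.00
    endloop
  endfacet
  facet normal 0.0000 0.0000 -1.0000
    outer loop
      vertex 7.50 27.99 0.00
      vertex 17.60 29.77 0.00
      vertex 30.00 15.00 0.00
    endloop
  endfacet
  facet normal 0.0000 0.0000 -1.0000
    outer loop
      vertex 0.90 20.13 0.00
      vertex 7.50 27.99 0.00
      vertex 30.00 15.00 0.00
    endloop
  endfacet
  facet normal 0.0000 0.0000 -1.0000
    outer loop
      vertex 0.90 9.87 0.00
      vertex 0.90 20.13 0.00
      vertex 30.00 15.00 0.00
    endloop
  endfacet
  facet normal 0.0000 0.0000 -1.0000
    outer loop
      vertex 7.50 2.01 0.00
      vertex 0.90 9.87 0.00
      vertex 30.00 15.00 0.00
    endloop
  endfacet
  facet normal 0.0000 0.0000 -1.0000
    outer loop
      vertex 17.60 0.23 0.00
      vertex 7.50 2.01 0.00
      vertex 30.00 15.00 0.00
    endloop
  endfacet
  facet normal 0.0000 0.0000 -1.0000
    outer loop
      vertex 26.49 5.36 0.00
      vertex 17.60 0.23 0.00
      vertex 30.00 15.00 0.00
    endloop
  endfacet
  facet normal 0.7912 0.2881 0.5395
    outer loop
      vertex 30.00 15.00 0.00
      vertex 26.49 24.64 0.00
      vertex 15.00 15.00 22.00
    endloop
  endfacet
  facet normal 0.4209 0.7293 0.5394
    outer loop
      vertex 26.49 24.64 0.00
      vertex 17.60 29.77 0.00
      vertex 15.00 15.00 22.00
    endloop
  endfacet
  facet normal -0.1461 0.8292 0.5394
    outer loop
      vertex 17.60 29.77 0.00
      vertex 7.50 27.99 0.00
      vertex 15.00 15.00 22.00
    endloop
  endfacet
  facet normal -0.6448 0.5414 0.5395
    outer loop
      vertex 7.50 27.99 0.00
      vertex 0.90 20.13 0.00
      vertex 15.00 15.00 22.00
    endloop
  endfacet
  facet normal -0.8419 0.0000 0.5396
    outer loop
      vertex 0.90 20.13 0.00
      vertex 0.90 9.87 0.00
      vertex 15.00 15.00 22.00
    endloop
  endfacet
  facet normal -0.6448 -0.5414 0.5395
    outer loop
      vertex 0.90 9.87 0.00
      vertex 7.50 2.01 0.00
      vertex 15.00 15.00 22.00
    endloop
  endfacet
  facet normal -0.1461 -0.8292 0.5394
    outer loop
      vertex 7.50 2.01 0.00
      vertex 17.60 0.23 0.00
      vertex 15.00 15.00 22.00
    endloop
  endfacet
  facet normal 0.4209 -0.7293 0.5394
    outer loop
      vertex 17.60 0.23 0.00
      vertex 26.49 5.36 0.00
      vertex 15.00 15.00 22.00
    endloop
  endfacet
  facet normal 0.7912 -0.2881 0.5395
    outer loop
      vertex 26.49 5.36 0.00
      vertex 30.00 15.00 0.00
      vertex 15.00 15.00 22.00
    endloop
  endfacet
endsolid part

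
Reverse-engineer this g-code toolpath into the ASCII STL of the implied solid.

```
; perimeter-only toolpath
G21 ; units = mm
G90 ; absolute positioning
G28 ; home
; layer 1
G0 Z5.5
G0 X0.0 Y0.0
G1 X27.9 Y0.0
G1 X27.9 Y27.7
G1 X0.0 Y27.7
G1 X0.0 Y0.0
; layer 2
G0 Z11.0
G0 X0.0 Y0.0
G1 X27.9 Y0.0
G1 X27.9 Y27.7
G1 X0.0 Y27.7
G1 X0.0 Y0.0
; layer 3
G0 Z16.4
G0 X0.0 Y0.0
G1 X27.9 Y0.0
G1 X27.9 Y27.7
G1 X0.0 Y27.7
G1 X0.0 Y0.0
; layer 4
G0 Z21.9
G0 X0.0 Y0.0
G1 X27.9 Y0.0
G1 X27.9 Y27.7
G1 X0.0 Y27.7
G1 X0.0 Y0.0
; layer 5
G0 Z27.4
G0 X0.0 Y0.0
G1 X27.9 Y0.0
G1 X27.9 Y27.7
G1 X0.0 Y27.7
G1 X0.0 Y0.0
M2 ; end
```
solid part
  facet normal 0.0000 0.0000 -1.0000
    outer loop
      vertex 27.9 27.7 0.0
      vertex 27.9 0.0 0.0
      vertex 0.0 0.0 0.0
    endloop
  endfacet
  facet normal 0.0000 0.0000 -1.0000
    outer loop
      vertex 0.0 27.7 0.0
      vertex 27.9 27.7 0.0
      vertex 0.0 0.0 0.0
    endloop
  endfacet
  facet normal 0.0000 0.0000 1.0000
    outer loop
      vertex 0.0 0.0 27.4
      vertex 27.9 0.0 27.4
      vertex 27.9 27.7 27.4
    endloop
  endfacet
  facet normal 0.0000 0.0000 1.0000
    outer loop
      vertex 0.0 0.0 27.4
      vertex 27.9 27.7 27.4
      vertex 0.0 27.7 27.4
    endloop
  endfacet
  facet normal 0.0000 -1.0000 0.0000
    outer loop
      vertex 0.0 0.0 0.0
      vertex 27.9 0.0 0.0
      vertex 27.9 0.0 27.4
    endloop
  endfacet
  facet normal 0.0000 -1.0000 0.0000
    outer loop
      vertex 0.0 0.0 0.0
      vertex 27.9 0.0 27.4
      vertex 0.0 0.0 27.4
    endloop
  endfacet
  facet normal 0.0000 1.0000 0.0000
    outer loop
      vertex 27.9 27.7 27.4
      vertex 27.9 27.7 0.0
      vertex 0.0 27.7 0.0
    endloop
  endfacet
  facet normal 0.0000 1.0000 0.0000
    outer loop
      vertex 0.0 27.7 27.4
      vertex 27.9 27.7 27.4
      vertex 0.0 27.7 0.0
    endloop
  endfacet
  facet normal -1.0000 0.0000 0.0000
    outer loop
      vertex 0.0 27.7 27.4
      vertex 0.0 27.7 0.0
      vertex 0.0 0.0 0.0
    endloop
  endfacet
  facet normal -1.0000 0.0000 0.0000
    outer loop
      vertex 0.0 0.0 27.4
      vertex 0.0 27.7 27.4
      vertex 0.0 0.0 0.0
    endloop
  endfacet
  facet normal 1.0000 0.0000 0.0000
    outer loop
      vertex 27.9 0.0 0.0
      vertex 27.9 27.7 0.0
      vertex 27.9 27.7 27.4
    endloop
  endfacet
  facet normal 1.0000 0.0000 0.0000
    outer loop
      vertex 27.9 0.0 0.0
      vertex 27.9 27.7 27.4
      vertex 27.9 0.0 27.4
    endloop
  endfacet
endsolid part

The G0 Z moves step by Δz≈5.5 mm. Every layer's G1 loop is the same polygon, so the solid is a straight extrusion of it from z=0 to z≈27.4. Closing with flat bottom and top caps and triangulating gives 12 facets — a rectangular box, roughly 27.9 × 27.7 mm footprint and 27.4 mm tall.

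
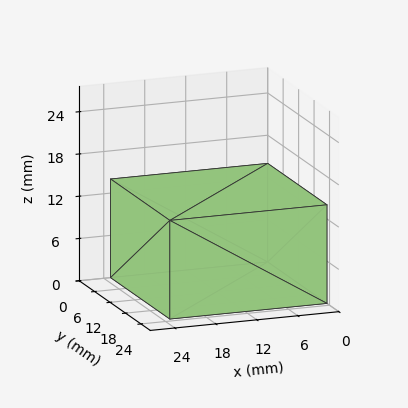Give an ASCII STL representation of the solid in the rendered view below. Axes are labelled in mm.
Reading the render: the shape is a rectangular box, roughly 23 × 23 mm footprint and 14 mm tall (dimensions read to the nearest mm from the axis ticks). For the STL, each face is triangulated and given an outward normal.

solid part
  facet normal 0.0000 0.0000 -1.0000
    outer loop
      vertex 23.000 23.000 0.000
      vertex 23.000 0.000 0.000
      vertex 0.000 0.000 0.000
    endloop
  endfacet
  facet normal 0.0000 0.0000 -1.0000
    outer loop
      vertex 0.000 23.000 0.000
      vertex 23.000 23.000 0.000
      vertex 0.000 0.000 0.000
    endloop
  endfacet
  facet normal 0.0000 0.0000 1.0000
    outer loop
      vertex 0.000 0.000 14.000
      vertex 23.000 0.000 14.000
      vertex 23.000 23.000 14.000
    endloop
  endfacet
  facet normal 0.0000 0.0000 1.0000
    outer loop
      vertex 0.000 0.000 14.000
      vertex 23.000 23.000 14.000
      vertex 0.000 23.000 14.000
    endloop
  endfacet
  facet normal 0.0000 -1.0000 0.0000
    outer loop
      vertex 0.000 0.000 0.000
      vertex 23.000 0.000 0.000
      vertex 23.000 0.000 14.000
    endloop
  endfacet
  facet normal 0.0000 -1.0000 0.0000
    outer loop
      vertex 0.000 0.000 0.000
      vertex 23.000 0.000 14.000
      vertex 0.000 0.000 14.000
    endloop
  endfacet
  facet normal 0.0000 1.0000 0.0000
    outer loop
      vertex 23.000 23.000 14.000
      vertex 23.000 23.000 0.000
      vertex 0.000 23.000 0.000
    endloop
  endfacet
  facet normal 0.0000 1.0000 0.0000
    outer loop
      vertex 0.000 23.000 14.000
      vertex 23.000 23.000 14.000
      vertex 0.000 23.000 0.000
    endloop
  endfacet
  facet normal -1.0000 0.0000 0.0000
    outer loop
      vertex 0.000 23.000 14.000
      vertex 0.000 23.000 0.000
      vertex 0.000 0.000 0.000
    endloop
  endfacet
  facet normal -1.0000 0.0000 0.0000
    outer loop
      vertex 0.000 0.000 14.000
      vertex 0.000 23.000 14.000
      vertex 0.000 0.000 0.000
    endloop
  endfacet
  facet normal 1.0000 0.0000 0.0000
    outer loop
      vertex 23.000 0.000 0.000
      vertex 23.000 23.000 0.000
      vertex 23.000 23.000 14.000
    endloop
  endfacet
  facet normal 1.0000 0.0000 0.0000
    outer loop
      vertex 23.000 0.000 0.000
      vertex 23.000 23.000 14.000
      vertex 23.000 0.000 14.000
    endloop
  endfacet
endsolid part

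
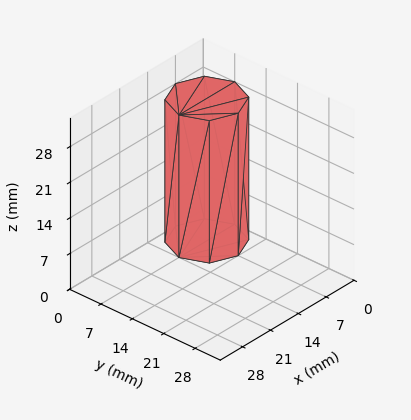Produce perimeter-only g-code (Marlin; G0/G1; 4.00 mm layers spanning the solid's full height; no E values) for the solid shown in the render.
Reading the render: the shape is a regular 8-sided prism (a cylinder approximated with 8 flat sides), circumscribed radius ≈ 7 mm, height ≈ 28 mm (dimensions read to the nearest mm from the axis ticks). For the g-code, the solid's height is divided into equal slices at the stated Δz and each level perimeter traced with G1 moves after a G0 lift.

; perimeter-only toolpath
G21 ; units = mm
G90 ; absolute positioning
G28 ; home
; layer 1
G0 Z4.00
G0 X14.00 Y7.00
G1 X11.95 Y11.95
G1 X7.00 Y14.00
G1 X2.05 Y11.95
G1 X0.00 Y7.00
G1 X2.05 Y2.05
G1 X7.00 Y0.00
G1 X11.95 Y2.05
G1 X14.00 Y7.00
; layer 2
G0 Z8.00
G0 X14.00 Y7.00
G1 X11.95 Y11.95
G1 X7.00 Y14.00
G1 X2.05 Y11.95
G1 X0.00 Y7.00
G1 X2.05 Y2.05
G1 X7.00 Y0.00
G1 X11.95 Y2.05
G1 X14.00 Y7.00
; layer 3
G0 Z12.00
G0 X14.00 Y7.00
G1 X11.95 Y11.95
G1 X7.00 Y14.00
G1 X2.05 Y11.95
G1 X0.00 Y7.00
G1 X2.05 Y2.05
G1 X7.00 Y0.00
G1 X11.95 Y2.05
G1 X14.00 Y7.00
; layer 4
G0 Z16.00
G0 X14.00 Y7.00
G1 X11.95 Y11.95
G1 X7.00 Y14.00
G1 X2.05 Y11.95
G1 X0.00 Y7.00
G1 X2.05 Y2.05
G1 X7.00 Y0.00
G1 X11.95 Y2.05
G1 X14.00 Y7.00
; layer 5
G0 Z20.00
G0 X14.00 Y7.00
G1 X11.95 Y11.95
G1 X7.00 Y14.00
G1 X2.05 Y11.95
G1 X0.00 Y7.00
G1 X2.05 Y2.05
G1 X7.00 Y0.00
G1 X11.95 Y2.05
G1 X14.00 Y7.00
; layer 6
G0 Z24.00
G0 X14.00 Y7.00
G1 X11.95 Y11.95
G1 X7.00 Y14.00
G1 X2.05 Y11.95
G1 X0.00 Y7.00
G1 X2.05 Y2.05
G1 X7.00 Y0.00
G1 X11.95 Y2.05
G1 X14.00 Y7.00
; layer 7
G0 Z28.00
G0 X14.00 Y7.00
G1 X11.95 Y11.95
G1 X7.00 Y14.00
G1 X2.05 Y11.95
G1 X0.00 Y7.00
G1 X2.05 Y2.05
G1 X7.00 Y0.00
G1 X11.95 Y2.05
G1 X14.00 Y7.00
M2 ; end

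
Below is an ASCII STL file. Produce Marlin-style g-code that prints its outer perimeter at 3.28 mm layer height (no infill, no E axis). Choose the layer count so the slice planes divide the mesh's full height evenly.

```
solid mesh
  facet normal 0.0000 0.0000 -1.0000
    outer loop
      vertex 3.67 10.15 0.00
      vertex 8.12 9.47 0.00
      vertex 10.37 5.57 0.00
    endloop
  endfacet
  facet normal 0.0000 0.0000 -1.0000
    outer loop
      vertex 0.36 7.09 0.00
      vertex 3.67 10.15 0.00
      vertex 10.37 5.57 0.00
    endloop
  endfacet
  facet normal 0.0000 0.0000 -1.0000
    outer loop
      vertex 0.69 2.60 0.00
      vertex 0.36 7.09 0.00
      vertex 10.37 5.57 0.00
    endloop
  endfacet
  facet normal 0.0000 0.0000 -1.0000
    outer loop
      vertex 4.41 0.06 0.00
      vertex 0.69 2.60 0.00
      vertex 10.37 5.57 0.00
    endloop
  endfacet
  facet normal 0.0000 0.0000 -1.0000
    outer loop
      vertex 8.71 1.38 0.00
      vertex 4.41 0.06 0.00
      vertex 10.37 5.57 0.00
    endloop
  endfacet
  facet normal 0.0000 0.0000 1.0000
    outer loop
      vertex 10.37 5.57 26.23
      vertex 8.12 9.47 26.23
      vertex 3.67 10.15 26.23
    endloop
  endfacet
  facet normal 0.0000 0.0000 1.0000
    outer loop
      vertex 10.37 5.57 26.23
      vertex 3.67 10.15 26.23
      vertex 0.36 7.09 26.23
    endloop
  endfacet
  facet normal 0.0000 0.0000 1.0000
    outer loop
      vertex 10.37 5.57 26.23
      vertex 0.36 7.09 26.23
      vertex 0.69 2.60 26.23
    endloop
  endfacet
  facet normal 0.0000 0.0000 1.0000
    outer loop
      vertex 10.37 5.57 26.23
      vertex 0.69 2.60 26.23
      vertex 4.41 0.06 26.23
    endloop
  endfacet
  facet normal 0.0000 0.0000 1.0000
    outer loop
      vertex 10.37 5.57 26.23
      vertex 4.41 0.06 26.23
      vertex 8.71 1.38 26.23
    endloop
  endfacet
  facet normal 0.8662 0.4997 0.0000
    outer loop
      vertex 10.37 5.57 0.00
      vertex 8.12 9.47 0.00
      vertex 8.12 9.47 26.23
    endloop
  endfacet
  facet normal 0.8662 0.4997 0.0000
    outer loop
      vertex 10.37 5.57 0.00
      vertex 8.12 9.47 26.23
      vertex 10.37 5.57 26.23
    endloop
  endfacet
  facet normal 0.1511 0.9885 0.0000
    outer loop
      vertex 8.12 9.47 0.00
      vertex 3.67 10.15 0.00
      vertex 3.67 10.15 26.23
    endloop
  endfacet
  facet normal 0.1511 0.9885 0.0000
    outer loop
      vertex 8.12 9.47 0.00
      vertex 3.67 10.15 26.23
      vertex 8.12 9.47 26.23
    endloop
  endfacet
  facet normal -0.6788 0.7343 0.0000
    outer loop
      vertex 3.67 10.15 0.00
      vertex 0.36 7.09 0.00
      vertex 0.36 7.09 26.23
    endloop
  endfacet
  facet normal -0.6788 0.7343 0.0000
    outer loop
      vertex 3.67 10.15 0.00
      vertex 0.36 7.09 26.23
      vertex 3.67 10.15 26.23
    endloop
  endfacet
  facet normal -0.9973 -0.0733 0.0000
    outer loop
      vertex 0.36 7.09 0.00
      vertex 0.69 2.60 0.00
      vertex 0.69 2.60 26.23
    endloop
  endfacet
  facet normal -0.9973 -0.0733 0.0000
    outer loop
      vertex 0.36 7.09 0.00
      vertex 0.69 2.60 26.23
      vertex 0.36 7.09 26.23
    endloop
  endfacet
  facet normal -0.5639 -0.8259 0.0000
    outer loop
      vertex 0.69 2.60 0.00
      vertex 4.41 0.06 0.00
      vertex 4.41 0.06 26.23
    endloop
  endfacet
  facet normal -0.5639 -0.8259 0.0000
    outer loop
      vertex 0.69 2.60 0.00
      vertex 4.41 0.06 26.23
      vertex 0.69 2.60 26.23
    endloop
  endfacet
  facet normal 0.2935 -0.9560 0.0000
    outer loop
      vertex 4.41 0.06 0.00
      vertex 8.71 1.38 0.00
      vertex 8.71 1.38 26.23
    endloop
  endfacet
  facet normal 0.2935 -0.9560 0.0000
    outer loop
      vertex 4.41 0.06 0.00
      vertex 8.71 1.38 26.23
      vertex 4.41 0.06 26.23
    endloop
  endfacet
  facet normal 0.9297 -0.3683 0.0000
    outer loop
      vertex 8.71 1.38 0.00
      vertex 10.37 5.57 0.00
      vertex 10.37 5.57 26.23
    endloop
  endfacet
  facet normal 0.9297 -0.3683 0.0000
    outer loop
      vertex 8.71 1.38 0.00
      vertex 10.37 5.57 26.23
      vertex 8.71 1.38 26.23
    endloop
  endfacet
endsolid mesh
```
; perimeter-only toolpath
G21 ; units = mm
G90 ; absolute positioning
G28 ; home
; layer 1
G0 Z3.28
G0 X10.37 Y5.57
G1 X8.12 Y9.47
G1 X3.67 Y10.15
G1 X0.36 Y7.09
G1 X0.69 Y2.60
G1 X4.41 Y0.06
G1 X8.71 Y1.38
G1 X10.37 Y5.57
; layer 2
G0 Z6.56
G0 X10.37 Y5.57
G1 X8.12 Y9.47
G1 X3.67 Y10.15
G1 X0.36 Y7.09
G1 X0.69 Y2.60
G1 X4.41 Y0.06
G1 X8.71 Y1.38
G1 X10.37 Y5.57
; layer 3
G0 Z9.84
G0 X10.37 Y5.57
G1 X8.12 Y9.47
G1 X3.67 Y10.15
G1 X0.36 Y7.09
G1 X0.69 Y2.60
G1 X4.41 Y0.06
G1 X8.71 Y1.38
G1 X10.37 Y5.57
; layer 4
G0 Z13.12
G0 X10.37 Y5.57
G1 X8.12 Y9.47
G1 X3.67 Y10.15
G1 X0.36 Y7.09
G1 X0.69 Y2.60
G1 X4.41 Y0.06
G1 X8.71 Y1.38
G1 X10.37 Y5.57
; layer 5
G0 Z16.39
G0 X10.37 Y5.57
G1 X8.12 Y9.47
G1 X3.67 Y10.15
G1 X0.36 Y7.09
G1 X0.69 Y2.60
G1 X4.41 Y0.06
G1 X8.71 Y1.38
G1 X10.37 Y5.57
; layer 6
G0 Z19.67
G0 X10.37 Y5.57
G1 X8.12 Y9.47
G1 X3.67 Y10.15
G1 X0.36 Y7.09
G1 X0.69 Y2.60
G1 X4.41 Y0.06
G1 X8.71 Y1.38
G1 X10.37 Y5.57
; layer 7
G0 Z22.95
G0 X10.37 Y5.57
G1 X8.12 Y9.47
G1 X3.67 Y10.15
G1 X0.36 Y7.09
G1 X0.69 Y2.60
G1 X4.41 Y0.06
G1 X8.71 Y1.38
G1 X10.37 Y5.57
; layer 8
G0 Z26.23
G0 X10.37 Y5.57
G1 X8.12 Y9.47
G1 X3.67 Y10.15
G1 X0.36 Y7.09
G1 X0.69 Y2.60
G1 X4.41 Y0.06
G1 X8.71 Y1.38
G1 X10.37 Y5.57
M2 ; end

The solid is a regular 7-sided prism (a cylinder approximated with 7 flat sides), circumscribed radius ≈ 5.19 mm, height ≈ 26.2 mm. Slicing at Δz = 3.28 mm — 8 equal slices spanning the solid's height, so layer i sits at z = i·h/8 — gives 8 non-empty perimeters. Each is a 7-segment closed polygon; G0 lifts to the layer z and rapids to the start vertex, then G1 traces the edges.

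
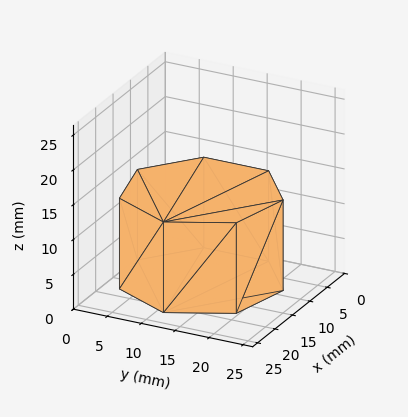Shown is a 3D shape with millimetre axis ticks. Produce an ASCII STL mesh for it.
Reading the render: the shape is a regular 7-sided prism (a cylinder approximated with 7 flat sides), circumscribed radius ≈ 11 mm, height ≈ 13 mm (dimensions read to the nearest mm from the axis ticks). For the STL, each face is triangulated and given an outward normal.

solid part
  facet normal 0.0000 0.0000 -1.0000
    outer loop
      vertex 8.552 21.724 0.000
      vertex 17.858 19.600 0.000
      vertex 22.000 11.000 0.000
    endloop
  endfacet
  facet normal 0.0000 0.0000 -1.0000
    outer loop
      vertex 1.089 15.773 0.000
      vertex 8.552 21.724 0.000
      vertex 22.000 11.000 0.000
    endloop
  endfacet
  facet normal 0.0000 0.0000 -1.0000
    outer loop
      vertex 1.089 6.227 0.000
      vertex 1.089 15.773 0.000
      vertex 22.000 11.000 0.000
    endloop
  endfacet
  facet normal 0.0000 0.0000 -1.0000
    outer loop
      vertex 8.552 0.276 0.000
      vertex 1.089 6.227 0.000
      vertex 22.000 11.000 0.000
    endloop
  endfacet
  facet normal 0.0000 0.0000 -1.0000
    outer loop
      vertex 17.858 2.400 0.000
      vertex 8.552 0.276 0.000
      vertex 22.000 11.000 0.000
    endloop
  endfacet
  facet normal 0.0000 0.0000 1.0000
    outer loop
      vertex 22.000 11.000 13.000
      vertex 17.858 19.600 13.000
      vertex 8.552 21.724 13.000
    endloop
  endfacet
  facet normal 0.0000 0.0000 1.0000
    outer loop
      vertex 22.000 11.000 13.000
      vertex 8.552 21.724 13.000
      vertex 1.089 15.773 13.000
    endloop
  endfacet
  facet normal 0.0000 0.0000 1.0000
    outer loop
      vertex 22.000 11.000 13.000
      vertex 1.089 15.773 13.000
      vertex 1.089 6.227 13.000
    endloop
  endfacet
  facet normal 0.0000 0.0000 1.0000
    outer loop
      vertex 22.000 11.000 13.000
      vertex 1.089 6.227 13.000
      vertex 8.552 0.276 13.000
    endloop
  endfacet
  facet normal 0.0000 0.0000 1.0000
    outer loop
      vertex 22.000 11.000 13.000
      vertex 8.552 0.276 13.000
      vertex 17.858 2.400 13.000
    endloop
  endfacet
  facet normal 0.9010 0.4339 0.0000
    outer loop
      vertex 22.000 11.000 0.000
      vertex 17.858 19.600 0.000
      vertex 17.858 19.600 13.000
    endloop
  endfacet
  facet normal 0.9010 0.4339 0.0000
    outer loop
      vertex 22.000 11.000 0.000
      vertex 17.858 19.600 13.000
      vertex 22.000 11.000 13.000
    endloop
  endfacet
  facet normal 0.2225 0.9749 0.0000
    outer loop
      vertex 17.858 19.600 0.000
      vertex 8.552 21.724 0.000
      vertex 8.552 21.724 13.000
    endloop
  endfacet
  facet normal 0.2225 0.9749 0.0000
    outer loop
      vertex 17.858 19.600 0.000
      vertex 8.552 21.724 13.000
      vertex 17.858 19.600 13.000
    endloop
  endfacet
  facet normal -0.6235 0.7819 0.0000
    outer loop
      vertex 8.552 21.724 0.000
      vertex 1.089 15.773 0.000
      vertex 1.089 15.773 13.000
    endloop
  endfacet
  facet normal -0.6235 0.7819 0.0000
    outer loop
      vertex 8.552 21.724 0.000
      vertex 1.089 15.773 13.000
      vertex 8.552 21.724 13.000
    endloop
  endfacet
  facet normal -1.0000 0.0000 0.0000
    outer loop
      vertex 1.089 15.773 0.000
      vertex 1.089 6.227 0.000
      vertex 1.089 6.227 13.000
    endloop
  endfacet
  facet normal -1.0000 0.0000 0.0000
    outer loop
      vertex 1.089 15.773 0.000
      vertex 1.089 6.227 13.000
      vertex 1.089 15.773 13.000
    endloop
  endfacet
  facet normal -0.6235 -0.7819 0.0000
    outer loop
      vertex 1.089 6.227 0.000
      vertex 8.552 0.276 0.000
      vertex 8.552 0.276 13.000
    endloop
  endfacet
  facet normal -0.6235 -0.7819 0.0000
    outer loop
      vertex 1.089 6.227 0.000
      vertex 8.552 0.276 13.000
      vertex 1.089 6.227 13.000
    endloop
  endfacet
  facet normal 0.2225 -0.9749 0.0000
    outer loop
      vertex 8.552 0.276 0.000
      vertex 17.858 2.400 0.000
      vertex 17.858 2.400 13.000
    endloop
  endfacet
  facet normal 0.2225 -0.9749 0.0000
    outer loop
      vertex 8.552 0.276 0.000
      vertex 17.858 2.400 13.000
      vertex 8.552 0.276 13.000
    endloop
  endfacet
  facet normal 0.9010 -0.4339 0.0000
    outer loop
      vertex 17.858 2.400 0.000
      vertex 22.000 11.000 0.000
      vertex 22.000 11.000 13.000
    endloop
  endfacet
  facet normal 0.9010 -0.4339 0.0000
    outer loop
      vertex 17.858 2.400 0.000
      vertex 22.000 11.000 13.000
      vertex 17.858 2.400 13.000
    endloop
  endfacet
endsolid part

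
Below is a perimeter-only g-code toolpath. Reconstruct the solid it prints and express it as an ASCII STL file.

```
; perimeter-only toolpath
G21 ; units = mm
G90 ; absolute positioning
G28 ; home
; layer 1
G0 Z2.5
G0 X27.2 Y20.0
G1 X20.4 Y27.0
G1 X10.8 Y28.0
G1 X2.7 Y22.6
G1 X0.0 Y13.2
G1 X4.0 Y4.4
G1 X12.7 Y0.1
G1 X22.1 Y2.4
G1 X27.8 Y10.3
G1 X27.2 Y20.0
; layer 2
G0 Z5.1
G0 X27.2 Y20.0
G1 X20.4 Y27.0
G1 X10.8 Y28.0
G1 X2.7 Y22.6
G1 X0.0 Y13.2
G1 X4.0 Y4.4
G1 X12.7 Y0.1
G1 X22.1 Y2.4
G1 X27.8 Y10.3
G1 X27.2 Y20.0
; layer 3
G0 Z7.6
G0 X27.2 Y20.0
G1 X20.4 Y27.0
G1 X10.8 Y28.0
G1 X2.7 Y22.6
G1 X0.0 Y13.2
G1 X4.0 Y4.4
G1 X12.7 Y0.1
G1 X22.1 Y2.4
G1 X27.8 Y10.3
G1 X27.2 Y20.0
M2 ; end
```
solid part
  facet normal 0.0000 0.0000 -1.0000
    outer loop
      vertex 10.8 28.0 0.0
      vertex 20.4 27.0 0.0
      vertex 27.2 20.0 0.0
    endloop
  endfacet
  facet normal 0.0000 0.0000 -1.0000
    outer loop
      vertex 2.7 22.6 0.0
      vertex 10.8 28.0 0.0
      vertex 27.2 20.0 0.0
    endloop
  endfacet
  facet normal 0.0000 0.0000 -1.0000
    outer loop
      vertex 0.0 13.2 0.0
      vertex 2.7 22.6 0.0
      vertex 27.2 20.0 0.0
    endloop
  endfacet
  facet normal 0.0000 0.0000 -1.0000
    outer loop
      vertex 4.0 4.4 0.0
      vertex 0.0 13.2 0.0
      vertex 27.2 20.0 0.0
    endloop
  endfacet
  facet normal 0.0000 0.0000 -1.0000
    outer loop
      vertex 12.7 0.1 0.0
      vertex 4.0 4.4 0.0
      vertex 27.2 20.0 0.0
    endloop
  endfacet
  facet normal 0.0000 0.0000 -1.0000
    outer loop
      vertex 22.1 2.4 0.0
      vertex 12.7 0.1 0.0
      vertex 27.2 20.0 0.0
    endloop
  endfacet
  facet normal 0.0000 0.0000 -1.0000
    outer loop
      vertex 27.8 10.3 0.0
      vertex 22.1 2.4 0.0
      vertex 27.2 20.0 0.0
    endloop
  endfacet
  facet normal 0.0000 0.0000 1.0000
    outer loop
      vertex 27.2 20.0 7.6
      vertex 20.4 27.0 7.6
      vertex 10.8 28.0 7.6
    endloop
  endfacet
  facet normal 0.0000 0.0000 1.0000
    outer loop
      vertex 27.2 20.0 7.6
      vertex 10.8 28.0 7.6
      vertex 2.7 22.6 7.6
    endloop
  endfacet
  facet normal 0.0000 0.0000 1.0000
    outer loop
      vertex 27.2 20.0 7.6
      vertex 2.7 22.6 7.6
      vertex 0.0 13.2 7.6
    endloop
  endfacet
  facet normal 0.0000 0.0000 1.0000
    outer loop
      vertex 27.2 20.0 7.6
      vertex 0.0 13.2 7.6
      vertex 4.0 4.4 7.6
    endloop
  endfacet
  facet normal 0.0000 0.0000 1.0000
    outer loop
      vertex 27.2 20.0 7.6
      vertex 4.0 4.4 7.6
      vertex 12.7 0.1 7.6
    endloop
  endfacet
  facet normal 0.0000 0.0000 1.0000
    outer loop
      vertex 27.2 20.0 7.6
      vertex 12.7 0.1 7.6
      vertex 22.1 2.4 7.6
    endloop
  endfacet
  facet normal 0.0000 0.0000 1.0000
    outer loop
      vertex 27.2 20.0 7.6
      vertex 22.1 2.4 7.6
      vertex 27.8 10.3 7.6
    endloop
  endfacet
  facet normal 0.7173 0.6968 0.0000
    outer loop
      vertex 27.2 20.0 0.0
      vertex 20.4 27.0 0.0
      vertex 20.4 27.0 7.6
    endloop
  endfacet
  facet normal 0.7173 0.6968 0.0000
    outer loop
      vertex 27.2 20.0 0.0
      vertex 20.4 27.0 7.6
      vertex 27.2 20.0 7.6
    endloop
  endfacet
  facet normal 0.1036 0.9946 0.0000
    outer loop
      vertex 20.4 27.0 0.0
      vertex 10.8 28.0 0.0
      vertex 10.8 28.0 7.6
    endloop
  endfacet
  facet normal 0.1036 0.9946 0.0000
    outer loop
      vertex 20.4 27.0 0.0
      vertex 10.8 28.0 7.6
      vertex 20.4 27.0 7.6
    endloop
  endfacet
  facet normal -0.5547 0.8321 0.0000
    outer loop
      vertex 10.8 28.0 0.0
      vertex 2.7 22.6 0.0
      vertex 2.7 22.6 7.6
    endloop
  endfacet
  facet normal -0.5547 0.8321 0.0000
    outer loop
      vertex 10.8 28.0 0.0
      vertex 2.7 22.6 7.6
      vertex 10.8 28.0 7.6
    endloop
  endfacet
  facet normal -0.9611 0.2761 0.0000
    outer loop
      vertex 2.7 22.6 0.0
      vertex 0.0 13.2 0.0
      vertex 0.0 13.2 7.6
    endloop
  endfacet
  facet normal -0.9611 0.2761 0.0000
    outer loop
      vertex 2.7 22.6 0.0
      vertex 0.0 13.2 7.6
      vertex 2.7 22.6 7.6
    endloop
  endfacet
  facet normal -0.9104 -0.4138 0.0000
    outer loop
      vertex 0.0 13.2 0.0
      vertex 4.0 4.4 0.0
      vertex 4.0 4.4 7.6
    endloop
  endfacet
  facet normal -0.9104 -0.4138 0.0000
    outer loop
      vertex 0.0 13.2 0.0
      vertex 4.0 4.4 7.6
      vertex 0.0 13.2 7.6
    endloop
  endfacet
  facet normal -0.4431 -0.8965 0.0000
    outer loop
      vertex 4.0 4.4 0.0
      vertex 12.7 0.1 0.0
      vertex 12.7 0.1 7.6
    endloop
  endfacet
  facet normal -0.4431 -0.8965 0.0000
    outer loop
      vertex 4.0 4.4 0.0
      vertex 12.7 0.1 7.6
      vertex 4.0 4.4 7.6
    endloop
  endfacet
  facet normal 0.2377 -0.9713 0.0000
    outer loop
      vertex 12.7 0.1 0.0
      vertex 22.1 2.4 0.0
      vertex 22.1 2.4 7.6
    endloop
  endfacet
  facet normal 0.2377 -0.9713 0.0000
    outer loop
      vertex 12.7 0.1 0.0
      vertex 22.1 2.4 7.6
      vertex 12.7 0.1 7.6
    endloop
  endfacet
  facet normal 0.8109 -0.5851 0.0000
    outer loop
      vertex 22.1 2.4 0.0
      vertex 27.8 10.3 0.0
      vertex 27.8 10.3 7.6
    endloop
  endfacet
  facet normal 0.8109 -0.5851 0.0000
    outer loop
      vertex 22.1 2.4 0.0
      vertex 27.8 10.3 7.6
      vertex 22.1 2.4 7.6
    endloop
  endfacet
  facet normal 0.9981 0.0617 0.0000
    outer loop
      vertex 27.8 10.3 0.0
      vertex 27.2 20.0 0.0
      vertex 27.2 20.0 7.6
    endloop
  endfacet
  facet normal 0.9981 0.0617 0.0000
    outer loop
      vertex 27.8 10.3 0.0
      vertex 27.2 20.0 7.6
      vertex 27.8 10.3 7.6
    endloop
  endfacet
endsolid part

The G0 Z moves step by Δz≈2.5 mm. Every layer's G1 loop is the same polygon, so the solid is a straight extrusion of it from z=0 to z≈7.6. Closing with flat bottom and top caps and triangulating gives 32 facets — a regular 9-sided prism (a cylinder approximated with 9 flat sides), circumscribed radius ≈ 14.2 mm, height ≈ 7.6 mm.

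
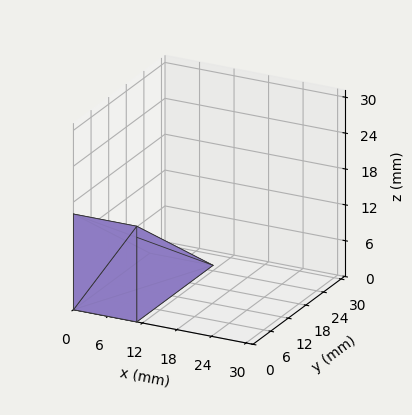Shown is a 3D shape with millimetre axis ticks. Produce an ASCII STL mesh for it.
Reading the render: the shape is a wedge (ramp): 11 × 26 mm base, rising to 16 mm along the y=0 edge and sloping linearly to z=0 at y=26 (dimensions read to the nearest mm from the axis ticks). For the STL, each face is triangulated and given an outward normal.

solid part
  facet normal 0.0000 0.0000 -1.0000
    outer loop
      vertex 11.00 26.00 0.00
      vertex 11.00 0.00 0.00
      vertex 0.00 0.00 0.00
    endloop
  endfacet
  facet normal 0.0000 0.0000 -1.0000
    outer loop
      vertex 0.00 26.00 0.00
      vertex 11.00 26.00 0.00
      vertex 0.00 0.00 0.00
    endloop
  endfacet
  facet normal 0.0000 -1.0000 0.0000
    outer loop
      vertex 0.00 0.00 0.00
      vertex 11.00 0.00 0.00
      vertex 11.00 0.00 16.00
    endloop
  endfacet
  facet normal 0.0000 -1.0000 0.0000
    outer loop
      vertex 0.00 0.00 0.00
      vertex 11.00 0.00 16.00
      vertex 0.00 0.00 16.00
    endloop
  endfacet
  facet normal 0.0000 0.5241 0.8517
    outer loop
      vertex 0.00 0.00 16.00
      vertex 11.00 0.00 16.00
      vertex 11.00 26.00 0.00
    endloop
  endfacet
  facet normal 0.0000 0.5241 0.8517
    outer loop
      vertex 0.00 0.00 16.00
      vertex 11.00 26.00 0.00
      vertex 0.00 26.00 0.00
    endloop
  endfacet
  facet normal -1.0000 0.0000 0.0000
    outer loop
      vertex 0.00 0.00 16.00
      vertex 0.00 26.00 0.00
      vertex 0.00 0.00 0.00
    endloop
  endfacet
  facet normal 1.0000 0.0000 0.0000
    outer loop
      vertex 11.00 0.00 0.00
      vertex 11.00 26.00 0.00
      vertex 11.00 0.00 16.00
    endloop
  endfacet
endsolid part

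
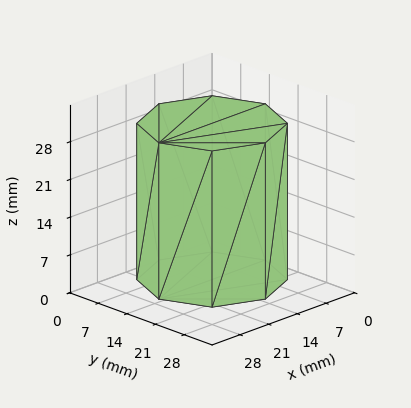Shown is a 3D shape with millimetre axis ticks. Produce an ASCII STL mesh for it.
Reading the render: the shape is a regular 8-sided prism (a cylinder approximated with 8 flat sides), circumscribed radius ≈ 13 mm, height ≈ 29 mm (dimensions read to the nearest mm from the axis ticks). For the STL, each face is triangulated and given an outward normal.

solid part
  facet normal 0.0000 0.0000 -1.0000
    outer loop
      vertex 13.0 26.0 0.0
      vertex 22.2 22.2 0.0
      vertex 26.0 13.0 0.0
    endloop
  endfacet
  facet normal 0.0000 0.0000 -1.0000
    outer loop
      vertex 3.8 22.2 0.0
      vertex 13.0 26.0 0.0
      vertex 26.0 13.0 0.0
    endloop
  endfacet
  facet normal 0.0000 0.0000 -1.0000
    outer loop
      vertex 0.0 13.0 0.0
      vertex 3.8 22.2 0.0
      vertex 26.0 13.0 0.0
    endloop
  endfacet
  facet normal 0.0000 0.0000 -1.0000
    outer loop
      vertex 3.8 3.8 0.0
      vertex 0.0 13.0 0.0
      vertex 26.0 13.0 0.0
    endloop
  endfacet
  facet normal 0.0000 0.0000 -1.0000
    outer loop
      vertex 13.0 0.0 0.0
      vertex 3.8 3.8 0.0
      vertex 26.0 13.0 0.0
    endloop
  endfacet
  facet normal 0.0000 0.0000 -1.0000
    outer loop
      vertex 22.2 3.8 0.0
      vertex 13.0 0.0 0.0
      vertex 26.0 13.0 0.0
    endloop
  endfacet
  facet normal 0.0000 0.0000 1.0000
    outer loop
      vertex 26.0 13.0 29.0
      vertex 22.2 22.2 29.0
      vertex 13.0 26.0 29.0
    endloop
  endfacet
  facet normal 0.0000 0.0000 1.0000
    outer loop
      vertex 26.0 13.0 29.0
      vertex 13.0 26.0 29.0
      vertex 3.8 22.2 29.0
    endloop
  endfacet
  facet normal 0.0000 0.0000 1.0000
    outer loop
      vertex 26.0 13.0 29.0
      vertex 3.8 22.2 29.0
      vertex 0.0 13.0 29.0
    endloop
  endfacet
  facet normal 0.0000 0.0000 1.0000
    outer loop
      vertex 26.0 13.0 29.0
      vertex 0.0 13.0 29.0
      vertex 3.8 3.8 29.0
    endloop
  endfacet
  facet normal 0.0000 0.0000 1.0000
    outer loop
      vertex 26.0 13.0 29.0
      vertex 3.8 3.8 29.0
      vertex 13.0 0.0 29.0
    endloop
  endfacet
  facet normal 0.0000 0.0000 1.0000
    outer loop
      vertex 26.0 13.0 29.0
      vertex 13.0 0.0 29.0
      vertex 22.2 3.8 29.0
    endloop
  endfacet
  facet normal 0.9243 0.3818 0.0000
    outer loop
      vertex 26.0 13.0 0.0
      vertex 22.2 22.2 0.0
      vertex 22.2 22.2 29.0
    endloop
  endfacet
  facet normal 0.9243 0.3818 0.0000
    outer loop
      vertex 26.0 13.0 0.0
      vertex 22.2 22.2 29.0
      vertex 26.0 13.0 29.0
    endloop
  endfacet
  facet normal 0.3818 0.9243 0.0000
    outer loop
      vertex 22.2 22.2 0.0
      vertex 13.0 26.0 0.0
      vertex 13.0 26.0 29.0
    endloop
  endfacet
  facet normal 0.3818 0.9243 0.0000
    outer loop
      vertex 22.2 22.2 0.0
      vertex 13.0 26.0 29.0
      vertex 22.2 22.2 29.0
    endloop
  endfacet
  facet normal -0.3818 0.9243 0.0000
    outer loop
      vertex 13.0 26.0 0.0
      vertex 3.8 22.2 0.0
      vertex 3.8 22.2 29.0
    endloop
  endfacet
  facet normal -0.3818 0.9243 0.0000
    outer loop
      vertex 13.0 26.0 0.0
      vertex 3.8 22.2 29.0
      vertex 13.0 26.0 29.0
    endloop
  endfacet
  facet normal -0.9243 0.3818 0.0000
    outer loop
      vertex 3.8 22.2 0.0
      vertex 0.0 13.0 0.0
      vertex 0.0 13.0 29.0
    endloop
  endfacet
  facet normal -0.9243 0.3818 0.0000
    outer loop
      vertex 3.8 22.2 0.0
      vertex 0.0 13.0 29.0
      vertex 3.8 22.2 29.0
    endloop
  endfacet
  facet normal -0.9243 -0.3818 0.0000
    outer loop
      vertex 0.0 13.0 0.0
      vertex 3.8 3.8 0.0
      vertex 3.8 3.8 29.0
    endloop
  endfacet
  facet normal -0.9243 -0.3818 0.0000
    outer loop
      vertex 0.0 13.0 0.0
      vertex 3.8 3.8 29.0
      vertex 0.0 13.0 29.0
    endloop
  endfacet
  facet normal -0.3818 -0.9243 0.0000
    outer loop
      vertex 3.8 3.8 0.0
      vertex 13.0 0.0 0.0
      vertex 13.0 0.0 29.0
    endloop
  endfacet
  facet normal -0.3818 -0.9243 0.0000
    outer loop
      vertex 3.8 3.8 0.0
      vertex 13.0 0.0 29.0
      vertex 3.8 3.8 29.0
    endloop
  endfacet
  facet normal 0.3818 -0.9243 0.0000
    outer loop
      vertex 13.0 0.0 0.0
      vertex 22.2 3.8 0.0
      vertex 22.2 3.8 29.0
    endloop
  endfacet
  facet normal 0.3818 -0.9243 0.0000
    outer loop
      vertex 13.0 0.0 0.0
      vertex 22.2 3.8 29.0
      vertex 13.0 0.0 29.0
    endloop
  endfacet
  facet normal 0.9243 -0.3818 0.0000
    outer loop
      vertex 22.2 3.8 0.0
      vertex 26.0 13.0 0.0
      vertex 26.0 13.0 29.0
    endloop
  endfacet
  facet normal 0.9243 -0.3818 0.0000
    outer loop
      vertex 22.2 3.8 0.0
      vertex 26.0 13.0 29.0
      vertex 22.2 3.8 29.0
    endloop
  endfacet
endsolid part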